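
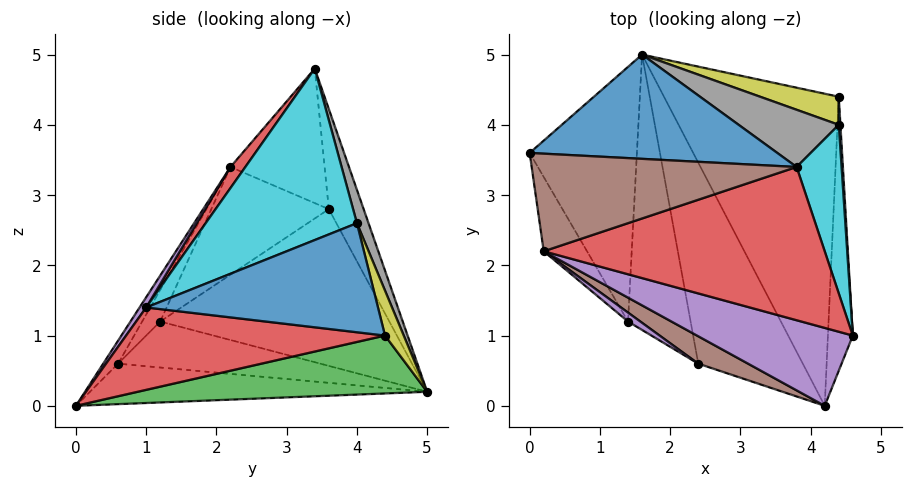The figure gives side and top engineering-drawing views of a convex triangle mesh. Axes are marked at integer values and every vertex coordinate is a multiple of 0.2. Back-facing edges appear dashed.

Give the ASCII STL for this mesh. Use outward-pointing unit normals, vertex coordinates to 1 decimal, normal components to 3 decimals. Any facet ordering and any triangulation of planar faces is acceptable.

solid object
 facet normal -0.158 0.907 0.391
  outer loop
   vertex 3.8 3.4 4.8
   vertex 1.6 5.0 0.2
   vertex 0.0 3.6 2.8
  endloop
 endfacet
 facet normal -0.821 -0.105 -0.561
  outer loop
   vertex 1.4 1.2 1.2
   vertex 0.0 3.6 2.8
   vertex 1.6 5.0 0.2
  endloop
 endfacet
 facet normal -0.583 -0.178 -0.793
  outer loop
   vertex 1.4 1.2 1.2
   vertex 1.6 5.0 0.2
   vertex 2.4 0.6 0.6
  endloop
 endfacet
 facet normal 0.044 -0.811 0.583
  outer loop
   vertex 0.2 2.2 3.4
   vertex 4.6 1.0 1.4
   vertex 3.8 3.4 4.8
  endloop
 endfacet
 facet normal -0.431 -0.886 0.168
  outer loop
   vertex 0.2 2.2 3.4
   vertex 1.4 1.2 1.2
   vertex 2.4 0.6 0.6
  endloop
 endfacet
 facet normal -0.431 0.303 0.850
  outer loop
   vertex 0.2 2.2 3.4
   vertex 3.8 3.4 4.8
   vertex 0.0 3.6 2.8
  endloop
 endfacet
 facet normal -0.890 -0.281 -0.358
  outer loop
   vertex 0.2 2.2 3.4
   vertex 0.0 3.6 2.8
   vertex 1.4 1.2 1.2
  endloop
 endfacet
 facet normal 0.095 0.953 0.286
  outer loop
   vertex 4.4 4.0 2.6
   vertex 1.6 5.0 0.2
   vertex 3.8 3.4 4.8
  endloop
 endfacet
 facet normal 0.137 0.961 0.240
  outer loop
   vertex 4.4 4.0 2.6
   vertex 4.4 4.4 1.0
   vertex 1.6 5.0 0.2
  endloop
 endfacet
 facet normal 0.967 -0.037 0.254
  outer loop
   vertex 4.4 4.0 2.6
   vertex 3.8 3.4 4.8
   vertex 4.6 1.0 1.4
  endloop
 endfacet
 facet normal 0.998 0.060 0.015
  outer loop
   vertex 4.4 4.0 2.6
   vertex 4.6 1.0 1.4
   vertex 4.4 4.4 1.0
  endloop
 endfacet
 facet normal -0.357 -0.149 -0.922
  outer loop
   vertex 4.2 0.0 0.0
   vertex 2.4 0.6 0.6
   vertex 1.6 5.0 0.2
  endloop
 endfacet
 facet normal 0.308 0.197 -0.931
  outer loop
   vertex 4.2 0.0 0.0
   vertex 1.6 5.0 0.2
   vertex 4.4 4.4 1.0
  endloop
 endfacet
 facet normal 0.957 0.022 -0.289
  outer loop
   vertex 4.2 0.0 0.0
   vertex 4.4 4.4 1.0
   vertex 4.6 1.0 1.4
  endloop
 endfacet
 facet normal 0.038 -0.818 0.574
  outer loop
   vertex 4.2 0.0 0.0
   vertex 4.6 1.0 1.4
   vertex 0.2 2.2 3.4
  endloop
 endfacet
 facet normal -0.176 -0.908 0.381
  outer loop
   vertex 4.2 0.0 0.0
   vertex 0.2 2.2 3.4
   vertex 2.4 0.6 0.6
  endloop
 endfacet
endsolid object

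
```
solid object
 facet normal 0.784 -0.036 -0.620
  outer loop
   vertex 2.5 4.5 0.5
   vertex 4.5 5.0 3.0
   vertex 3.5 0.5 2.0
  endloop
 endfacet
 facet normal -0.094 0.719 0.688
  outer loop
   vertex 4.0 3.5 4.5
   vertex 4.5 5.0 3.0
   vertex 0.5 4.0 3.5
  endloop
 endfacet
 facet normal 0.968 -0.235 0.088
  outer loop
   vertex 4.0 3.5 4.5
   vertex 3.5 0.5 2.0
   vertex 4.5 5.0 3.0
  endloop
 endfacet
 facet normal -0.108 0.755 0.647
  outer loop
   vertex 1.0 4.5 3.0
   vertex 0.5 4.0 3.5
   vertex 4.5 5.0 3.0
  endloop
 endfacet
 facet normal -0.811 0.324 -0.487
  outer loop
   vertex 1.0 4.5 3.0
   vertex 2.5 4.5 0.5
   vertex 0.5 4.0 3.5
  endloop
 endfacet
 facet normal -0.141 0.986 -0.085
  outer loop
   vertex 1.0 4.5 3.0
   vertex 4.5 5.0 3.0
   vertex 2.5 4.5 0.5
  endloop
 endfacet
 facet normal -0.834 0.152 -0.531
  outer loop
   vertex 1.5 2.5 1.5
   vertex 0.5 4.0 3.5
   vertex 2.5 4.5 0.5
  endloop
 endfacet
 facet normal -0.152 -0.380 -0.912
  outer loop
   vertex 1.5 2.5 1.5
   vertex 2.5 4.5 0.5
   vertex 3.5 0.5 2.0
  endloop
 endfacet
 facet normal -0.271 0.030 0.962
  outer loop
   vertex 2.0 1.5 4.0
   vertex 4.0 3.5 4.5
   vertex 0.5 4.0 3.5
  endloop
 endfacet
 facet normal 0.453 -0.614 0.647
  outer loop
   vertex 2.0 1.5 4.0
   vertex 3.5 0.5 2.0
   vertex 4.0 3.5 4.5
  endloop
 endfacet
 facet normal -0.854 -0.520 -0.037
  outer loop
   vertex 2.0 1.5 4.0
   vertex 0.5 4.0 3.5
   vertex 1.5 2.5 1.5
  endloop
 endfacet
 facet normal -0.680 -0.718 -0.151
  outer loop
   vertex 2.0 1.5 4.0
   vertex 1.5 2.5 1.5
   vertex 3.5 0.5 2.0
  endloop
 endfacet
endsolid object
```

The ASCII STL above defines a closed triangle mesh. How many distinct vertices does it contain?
8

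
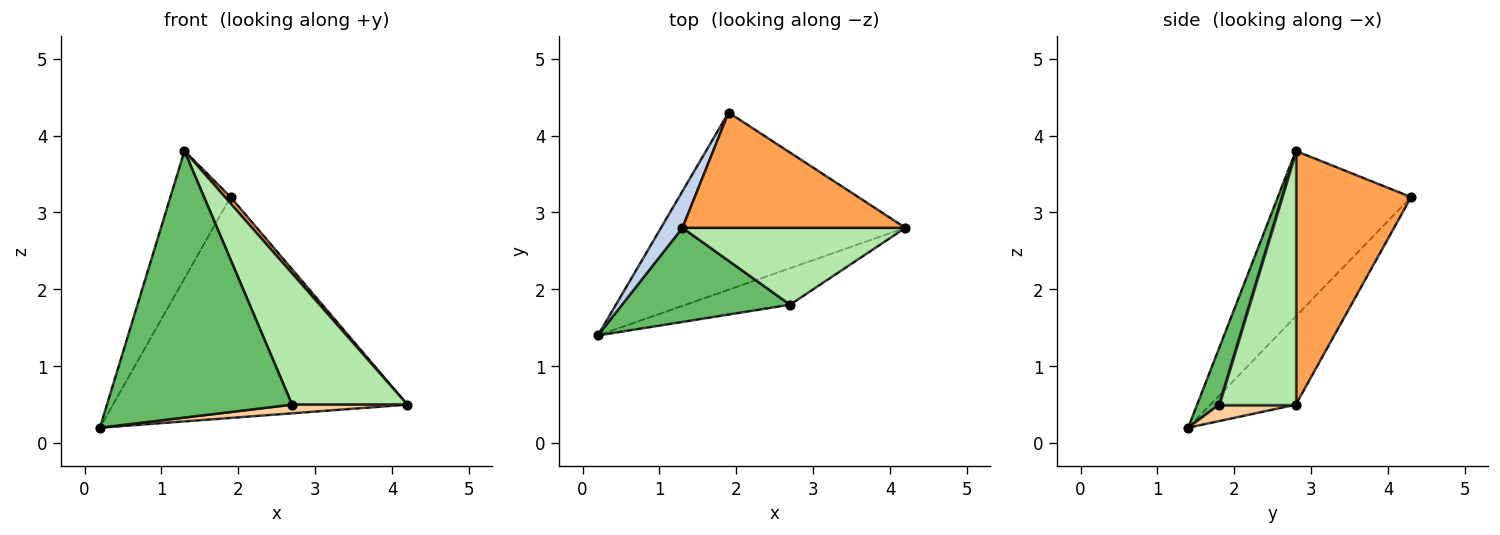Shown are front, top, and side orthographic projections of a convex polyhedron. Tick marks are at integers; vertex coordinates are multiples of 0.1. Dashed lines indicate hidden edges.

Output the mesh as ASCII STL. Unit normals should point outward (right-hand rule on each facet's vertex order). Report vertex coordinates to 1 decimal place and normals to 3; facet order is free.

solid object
 facet normal -0.220 0.761 -0.610
  outer loop
   vertex 1.9 4.3 3.2
   vertex 4.2 2.8 0.5
   vertex 0.2 1.4 0.2
  endloop
 endfacet
 facet normal -0.905 0.409 0.117
  outer loop
   vertex 1.3 2.8 3.8
   vertex 1.9 4.3 3.2
   vertex 0.2 1.4 0.2
  endloop
 endfacet
 facet normal 0.751 -0.036 0.660
  outer loop
   vertex 1.3 2.8 3.8
   vertex 4.2 2.8 0.5
   vertex 1.9 4.3 3.2
  endloop
 endfacet
 facet normal 0.152 -0.228 -0.962
  outer loop
   vertex 2.7 1.8 0.5
   vertex 0.2 1.4 0.2
   vertex 4.2 2.8 0.5
  endloop
 endfacet
 facet normal 0.110 -0.937 0.331
  outer loop
   vertex 2.7 1.8 0.5
   vertex 1.3 2.8 3.8
   vertex 0.2 1.4 0.2
  endloop
 endfacet
 facet normal 0.499 -0.748 0.438
  outer loop
   vertex 2.7 1.8 0.5
   vertex 4.2 2.8 0.5
   vertex 1.3 2.8 3.8
  endloop
 endfacet
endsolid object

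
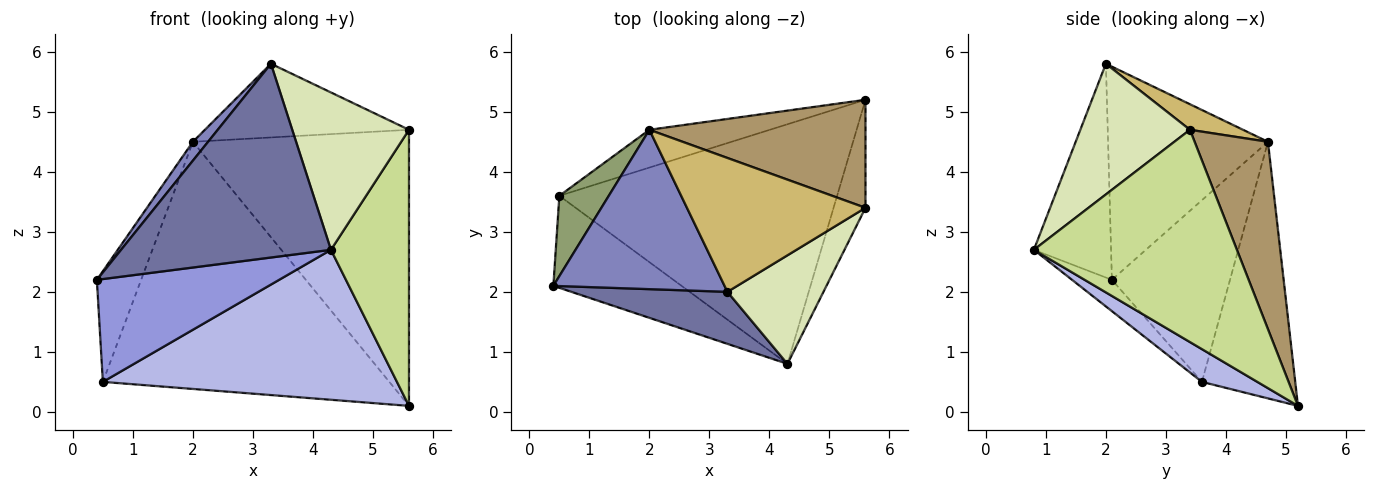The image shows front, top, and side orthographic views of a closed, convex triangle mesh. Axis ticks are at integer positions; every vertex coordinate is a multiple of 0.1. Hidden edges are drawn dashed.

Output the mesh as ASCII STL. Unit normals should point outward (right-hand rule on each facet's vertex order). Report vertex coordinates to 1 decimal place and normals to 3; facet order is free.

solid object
 facet normal -0.335 -0.910 0.244
  outer loop
   vertex 3.3 2.0 5.8
   vertex 0.4 2.1 2.2
   vertex 4.3 0.8 2.7
  endloop
 endfacet
 facet normal -0.778 -0.074 0.624
  outer loop
   vertex 2.0 4.7 4.5
   vertex 0.4 2.1 2.2
   vertex 3.3 2.0 5.8
  endloop
 endfacet
 facet normal -0.161 -0.735 -0.658
  outer loop
   vertex 0.5 3.6 0.5
   vertex 4.3 0.8 2.7
   vertex 0.4 2.1 2.2
  endloop
 endfacet
 facet normal 0.099 -0.528 -0.844
  outer loop
   vertex 0.5 3.6 0.5
   vertex 5.6 5.2 0.1
   vertex 4.3 0.8 2.7
  endloop
 endfacet
 facet normal -0.907 0.340 0.247
  outer loop
   vertex 0.5 3.6 0.5
   vertex 0.4 2.1 2.2
   vertex 2.0 4.7 4.5
  endloop
 endfacet
 facet normal -0.306 0.941 -0.144
  outer loop
   vertex 0.5 3.6 0.5
   vertex 2.0 4.7 4.5
   vertex 5.6 5.2 0.1
  endloop
 endfacet
 facet normal 0.924 -0.355 -0.139
  outer loop
   vertex 5.6 3.4 4.7
   vertex 4.3 0.8 2.7
   vertex 5.6 5.2 0.1
  endloop
 endfacet
 facet normal 0.611 -0.651 0.449
  outer loop
   vertex 5.6 3.4 4.7
   vertex 3.3 2.0 5.8
   vertex 4.3 0.8 2.7
  endloop
 endfacet
 facet normal 0.301 0.888 0.347
  outer loop
   vertex 5.6 3.4 4.7
   vertex 5.6 5.2 0.1
   vertex 2.0 4.7 4.5
  endloop
 endfacet
 facet normal 0.124 0.478 0.869
  outer loop
   vertex 5.6 3.4 4.7
   vertex 2.0 4.7 4.5
   vertex 3.3 2.0 5.8
  endloop
 endfacet
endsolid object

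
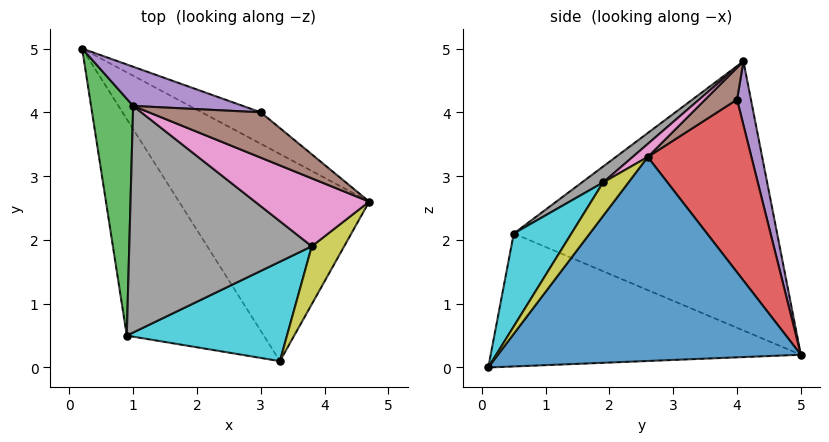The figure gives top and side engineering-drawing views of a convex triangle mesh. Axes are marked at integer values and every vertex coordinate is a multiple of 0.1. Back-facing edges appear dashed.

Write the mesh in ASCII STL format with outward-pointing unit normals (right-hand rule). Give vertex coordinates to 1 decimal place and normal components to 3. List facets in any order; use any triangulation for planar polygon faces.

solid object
 facet normal 0.657 0.440 -0.612
  outer loop
   vertex 3.3 0.1 0.0
   vertex 0.2 5.0 0.2
   vertex 4.7 2.6 3.3
  endloop
 endfacet
 facet normal -0.644 -0.380 -0.664
  outer loop
   vertex 0.9 0.5 2.1
   vertex 0.2 5.0 0.2
   vertex 3.3 0.1 0.0
  endloop
 endfacet
 facet normal -0.984 -0.088 0.154
  outer loop
   vertex 0.9 0.5 2.1
   vertex 1.0 4.1 4.8
   vertex 0.2 5.0 0.2
  endloop
 endfacet
 facet normal 0.561 0.805 -0.192
  outer loop
   vertex 3.0 4.0 4.2
   vertex 4.7 2.6 3.3
   vertex 0.2 5.0 0.2
  endloop
 endfacet
 facet normal 0.101 0.980 0.174
  outer loop
   vertex 3.0 4.0 4.2
   vertex 0.2 5.0 0.2
   vertex 1.0 4.1 4.8
  endloop
 endfacet
 facet normal 0.264 -0.274 0.925
  outer loop
   vertex 3.0 4.0 4.2
   vertex 1.0 4.1 4.8
   vertex 4.7 2.6 3.3
  endloop
 endfacet
 facet normal 0.092 -0.581 0.809
  outer loop
   vertex 3.8 1.9 2.9
   vertex 4.7 2.6 3.3
   vertex 1.0 4.1 4.8
  endloop
 endfacet
 facet normal 0.070 -0.600 0.797
  outer loop
   vertex 3.8 1.9 2.9
   vertex 1.0 4.1 4.8
   vertex 0.9 0.5 2.1
  endloop
 endfacet
 facet normal 0.433 -0.797 0.420
  outer loop
   vertex 3.8 1.9 2.9
   vertex 3.3 0.1 0.0
   vertex 4.7 2.6 3.3
  endloop
 endfacet
 facet normal 0.274 -0.838 0.473
  outer loop
   vertex 3.8 1.9 2.9
   vertex 0.9 0.5 2.1
   vertex 3.3 0.1 0.0
  endloop
 endfacet
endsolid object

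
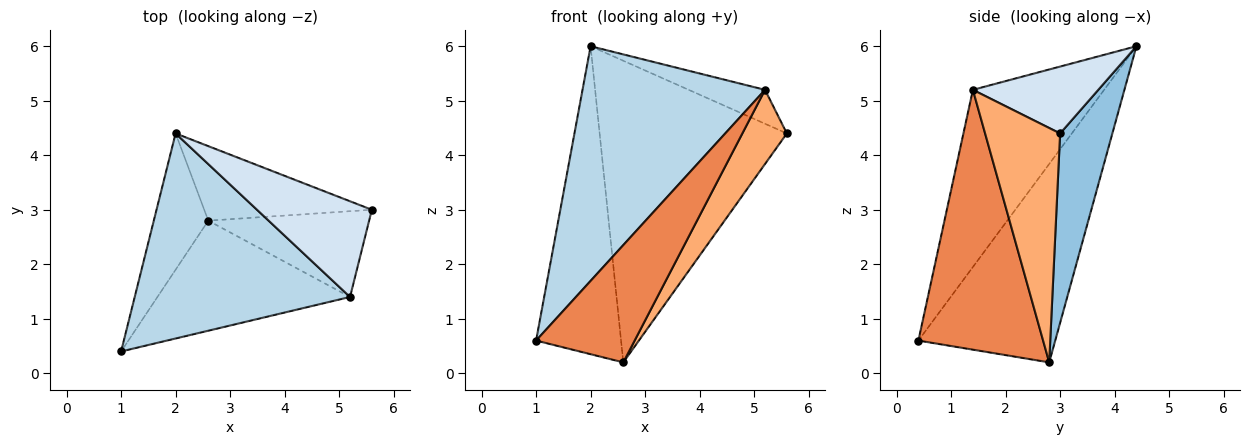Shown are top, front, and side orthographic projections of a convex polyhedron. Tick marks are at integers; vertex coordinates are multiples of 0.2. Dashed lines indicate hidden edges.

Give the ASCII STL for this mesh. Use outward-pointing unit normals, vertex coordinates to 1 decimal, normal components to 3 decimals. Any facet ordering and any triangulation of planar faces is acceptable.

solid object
 facet normal -0.827 0.514 -0.227
  outer loop
   vertex 2.6 2.8 0.2
   vertex 1.0 0.4 0.6
   vertex 2.0 4.4 6.0
  endloop
 endfacet
 facet normal 0.262 0.937 -0.231
  outer loop
   vertex 2.6 2.8 0.2
   vertex 2.0 4.4 6.0
   vertex 5.6 3.0 4.4
  endloop
 endfacet
 facet normal -0.476 -0.662 0.579
  outer loop
   vertex 5.2 1.4 5.2
   vertex 2.0 4.4 6.0
   vertex 1.0 0.4 0.6
  endloop
 endfacet
 facet normal 0.481 0.293 0.826
  outer loop
   vertex 5.2 1.4 5.2
   vertex 5.6 3.0 4.4
   vertex 2.0 4.4 6.0
  endloop
 endfacet
 facet normal 0.678 -0.536 -0.503
  outer loop
   vertex 5.2 1.4 5.2
   vertex 1.0 0.4 0.6
   vertex 2.6 2.8 0.2
  endloop
 endfacet
 facet normal 0.741 -0.439 -0.508
  outer loop
   vertex 5.2 1.4 5.2
   vertex 2.6 2.8 0.2
   vertex 5.6 3.0 4.4
  endloop
 endfacet
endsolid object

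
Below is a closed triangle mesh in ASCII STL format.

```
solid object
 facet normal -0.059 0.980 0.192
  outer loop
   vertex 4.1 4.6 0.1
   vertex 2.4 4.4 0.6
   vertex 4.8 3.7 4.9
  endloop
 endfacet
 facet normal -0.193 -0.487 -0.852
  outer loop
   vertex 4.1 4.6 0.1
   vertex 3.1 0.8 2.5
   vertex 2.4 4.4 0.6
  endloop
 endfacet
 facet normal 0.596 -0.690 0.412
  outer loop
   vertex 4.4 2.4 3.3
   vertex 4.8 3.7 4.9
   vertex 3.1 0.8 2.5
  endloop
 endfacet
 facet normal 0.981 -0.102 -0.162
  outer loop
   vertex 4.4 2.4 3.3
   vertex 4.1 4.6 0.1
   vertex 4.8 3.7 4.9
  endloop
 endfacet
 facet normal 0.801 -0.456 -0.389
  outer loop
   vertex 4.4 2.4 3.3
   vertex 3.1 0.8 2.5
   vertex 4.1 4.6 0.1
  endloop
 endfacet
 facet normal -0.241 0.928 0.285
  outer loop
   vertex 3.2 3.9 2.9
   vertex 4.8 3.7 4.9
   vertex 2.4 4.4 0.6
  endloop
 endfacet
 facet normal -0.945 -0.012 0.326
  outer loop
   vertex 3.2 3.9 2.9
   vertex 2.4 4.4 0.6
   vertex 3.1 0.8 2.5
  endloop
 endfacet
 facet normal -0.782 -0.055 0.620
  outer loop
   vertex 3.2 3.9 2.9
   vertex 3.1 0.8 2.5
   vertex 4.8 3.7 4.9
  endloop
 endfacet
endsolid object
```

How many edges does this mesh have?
12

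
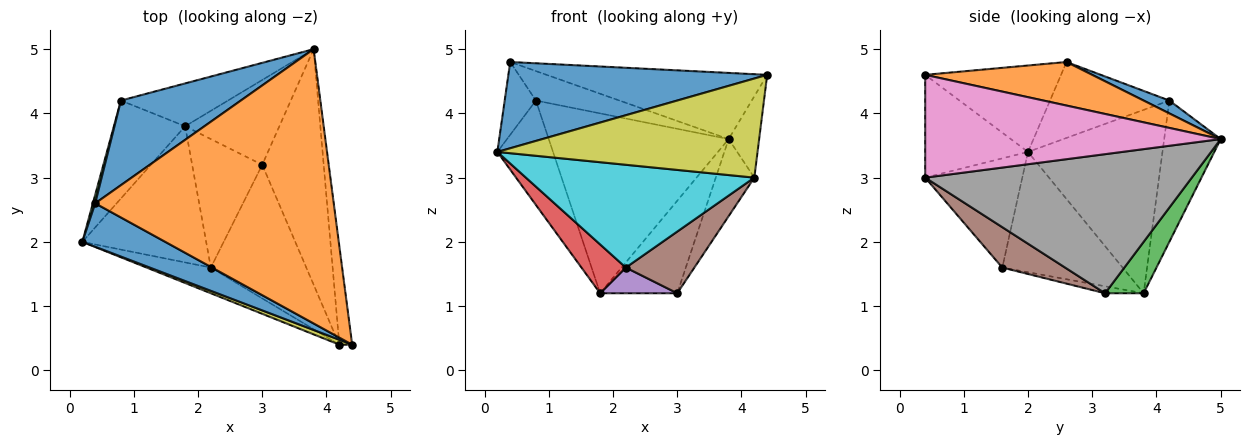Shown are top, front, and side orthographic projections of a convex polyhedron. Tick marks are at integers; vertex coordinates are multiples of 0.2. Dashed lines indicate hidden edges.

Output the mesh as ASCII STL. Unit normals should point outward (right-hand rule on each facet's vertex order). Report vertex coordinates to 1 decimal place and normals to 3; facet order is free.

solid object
 facet normal -0.424 -0.809 0.407
  outer loop
   vertex 0.4 2.6 4.8
   vertex 0.2 2.0 3.4
   vertex 4.4 0.4 4.6
  endloop
 endfacet
 facet normal 0.175 0.231 0.957
  outer loop
   vertex 0.4 2.6 4.8
   vertex 4.4 0.4 4.6
   vertex 3.8 5.0 3.6
  endloop
 endfacet
 facet normal 0.346 0.692 -0.634
  outer loop
   vertex 1.8 3.8 1.2
   vertex 3.8 5.0 3.6
   vertex 3.0 3.2 1.2
  endloop
 endfacet
 facet normal -0.675 -0.249 -0.695
  outer loop
   vertex 1.8 3.8 1.2
   vertex 2.2 1.6 1.6
   vertex 0.2 2.0 3.4
  endloop
 endfacet
 facet normal -0.098 -0.195 -0.976
  outer loop
   vertex 1.8 3.8 1.2
   vertex 3.0 3.2 1.2
   vertex 2.2 1.6 1.6
  endloop
 endfacet
 facet normal 0.359 -0.391 -0.848
  outer loop
   vertex 4.2 0.4 3.0
   vertex 2.2 1.6 1.6
   vertex 3.0 3.2 1.2
  endloop
 endfacet
 facet normal 0.987 0.102 -0.123
  outer loop
   vertex 4.2 0.4 3.0
   vertex 3.8 5.0 3.6
   vertex 4.4 0.4 4.6
  endloop
 endfacet
 facet normal 0.907 0.131 -0.401
  outer loop
   vertex 4.2 0.4 3.0
   vertex 3.0 3.2 1.2
   vertex 3.8 5.0 3.6
  endloop
 endfacet
 facet normal -0.367 -0.929 0.046
  outer loop
   vertex 4.2 0.4 3.0
   vertex 4.4 0.4 4.6
   vertex 0.2 2.0 3.4
  endloop
 endfacet
 facet normal -0.381 -0.897 -0.224
  outer loop
   vertex 4.2 0.4 3.0
   vertex 0.2 2.0 3.4
   vertex 2.2 1.6 1.6
  endloop
 endfacet
 facet normal 0.101 0.327 0.940
  outer loop
   vertex 0.8 4.2 4.2
   vertex 0.4 2.6 4.8
   vertex 3.8 5.0 3.6
  endloop
 endfacet
 facet normal -0.292 0.930 -0.221
  outer loop
   vertex 0.8 4.2 4.2
   vertex 3.8 5.0 3.6
   vertex 1.8 3.8 1.2
  endloop
 endfacet
 facet normal -0.967 0.253 0.030
  outer loop
   vertex 0.8 4.2 4.2
   vertex 0.2 2.0 3.4
   vertex 0.4 2.6 4.8
  endloop
 endfacet
 facet normal -0.870 0.360 -0.338
  outer loop
   vertex 0.8 4.2 4.2
   vertex 1.8 3.8 1.2
   vertex 0.2 2.0 3.4
  endloop
 endfacet
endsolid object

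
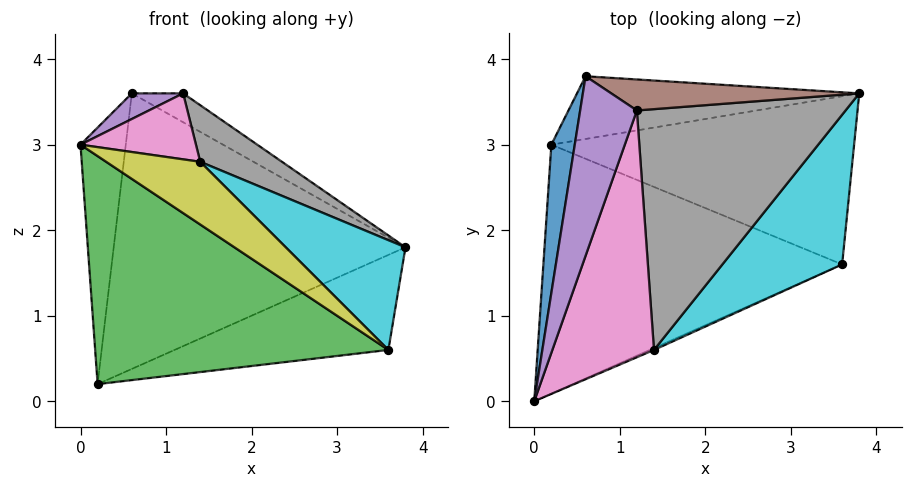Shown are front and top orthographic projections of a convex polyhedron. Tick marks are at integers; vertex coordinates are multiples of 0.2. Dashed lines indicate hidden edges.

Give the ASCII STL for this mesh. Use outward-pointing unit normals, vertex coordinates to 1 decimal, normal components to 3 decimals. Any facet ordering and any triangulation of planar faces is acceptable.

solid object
 facet normal -0.986 0.143 0.082
  outer loop
   vertex 0.2 3.0 0.2
   vertex 0.0 0.0 3.0
   vertex 0.6 3.8 3.6
  endloop
 endfacet
 facet normal -0.064 0.973 -0.221
  outer loop
   vertex 0.2 3.0 0.2
   vertex 0.6 3.8 3.6
   vertex 3.8 3.6 1.8
  endloop
 endfacet
 facet normal -0.188 -0.663 -0.724
  outer loop
   vertex 3.6 1.6 0.6
   vertex 0.0 0.0 3.0
   vertex 0.2 3.0 0.2
  endloop
 endfacet
 facet normal 0.292 0.471 -0.833
  outer loop
   vertex 3.6 1.6 0.6
   vertex 0.2 3.0 0.2
   vertex 3.8 3.6 1.8
  endloop
 endfacet
 facet normal -0.094 -0.141 0.986
  outer loop
   vertex 1.2 3.4 3.6
   vertex 0.6 3.8 3.6
   vertex 0.0 0.0 3.0
  endloop
 endfacet
 facet normal 0.414 0.620 0.666
  outer loop
   vertex 1.2 3.4 3.6
   vertex 3.8 3.6 1.8
   vertex 0.6 3.8 3.6
  endloop
 endfacet
 facet normal 0.241 -0.251 0.938
  outer loop
   vertex 1.4 0.6 2.8
   vertex 1.2 3.4 3.6
   vertex 0.0 0.0 3.0
  endloop
 endfacet
 facet normal 0.569 -0.188 0.801
  outer loop
   vertex 1.4 0.6 2.8
   vertex 3.8 3.6 1.8
   vertex 1.2 3.4 3.6
  endloop
 endfacet
 facet normal 0.390 -0.920 -0.028
  outer loop
   vertex 1.4 0.6 2.8
   vertex 0.0 0.0 3.0
   vertex 3.6 1.6 0.6
  endloop
 endfacet
 facet normal 0.732 -0.403 0.549
  outer loop
   vertex 1.4 0.6 2.8
   vertex 3.6 1.6 0.6
   vertex 3.8 3.6 1.8
  endloop
 endfacet
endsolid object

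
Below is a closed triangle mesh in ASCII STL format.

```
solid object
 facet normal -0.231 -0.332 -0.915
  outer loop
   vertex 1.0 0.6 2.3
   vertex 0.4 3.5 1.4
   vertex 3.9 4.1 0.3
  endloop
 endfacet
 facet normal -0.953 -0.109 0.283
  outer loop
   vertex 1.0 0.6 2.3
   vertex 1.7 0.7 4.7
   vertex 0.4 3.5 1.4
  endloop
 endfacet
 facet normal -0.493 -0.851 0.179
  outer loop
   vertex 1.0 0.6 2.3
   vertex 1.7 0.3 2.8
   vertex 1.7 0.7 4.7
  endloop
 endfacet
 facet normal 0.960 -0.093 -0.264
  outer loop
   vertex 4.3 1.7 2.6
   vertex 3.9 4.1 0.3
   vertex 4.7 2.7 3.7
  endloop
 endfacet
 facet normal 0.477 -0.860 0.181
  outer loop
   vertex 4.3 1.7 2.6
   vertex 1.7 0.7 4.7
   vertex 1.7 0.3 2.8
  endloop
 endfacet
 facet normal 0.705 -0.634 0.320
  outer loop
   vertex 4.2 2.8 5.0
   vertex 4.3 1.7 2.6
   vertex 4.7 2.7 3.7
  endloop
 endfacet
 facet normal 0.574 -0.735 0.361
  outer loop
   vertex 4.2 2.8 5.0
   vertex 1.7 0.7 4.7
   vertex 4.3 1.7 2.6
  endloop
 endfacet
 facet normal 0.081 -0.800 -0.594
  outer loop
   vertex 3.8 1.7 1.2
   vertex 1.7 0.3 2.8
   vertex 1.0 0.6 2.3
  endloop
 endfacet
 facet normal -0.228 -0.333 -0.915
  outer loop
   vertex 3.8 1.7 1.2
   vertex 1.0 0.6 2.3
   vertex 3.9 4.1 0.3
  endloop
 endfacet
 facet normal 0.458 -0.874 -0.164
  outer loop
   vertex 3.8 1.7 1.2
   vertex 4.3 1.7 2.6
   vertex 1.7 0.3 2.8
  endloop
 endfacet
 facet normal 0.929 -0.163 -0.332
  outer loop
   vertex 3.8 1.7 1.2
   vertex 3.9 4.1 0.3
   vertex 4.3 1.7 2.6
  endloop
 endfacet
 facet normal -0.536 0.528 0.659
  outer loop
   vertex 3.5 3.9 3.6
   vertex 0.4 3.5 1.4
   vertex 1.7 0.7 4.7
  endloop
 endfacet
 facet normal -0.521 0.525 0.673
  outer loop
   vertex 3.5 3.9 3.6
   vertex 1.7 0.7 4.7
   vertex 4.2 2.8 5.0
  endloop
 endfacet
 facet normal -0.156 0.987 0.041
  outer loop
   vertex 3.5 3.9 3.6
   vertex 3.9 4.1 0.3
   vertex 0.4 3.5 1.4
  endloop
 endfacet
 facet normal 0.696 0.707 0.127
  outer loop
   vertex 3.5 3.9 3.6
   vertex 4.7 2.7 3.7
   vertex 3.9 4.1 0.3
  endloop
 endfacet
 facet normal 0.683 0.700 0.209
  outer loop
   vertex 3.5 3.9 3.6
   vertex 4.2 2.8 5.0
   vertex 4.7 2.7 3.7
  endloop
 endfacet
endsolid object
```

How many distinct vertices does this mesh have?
10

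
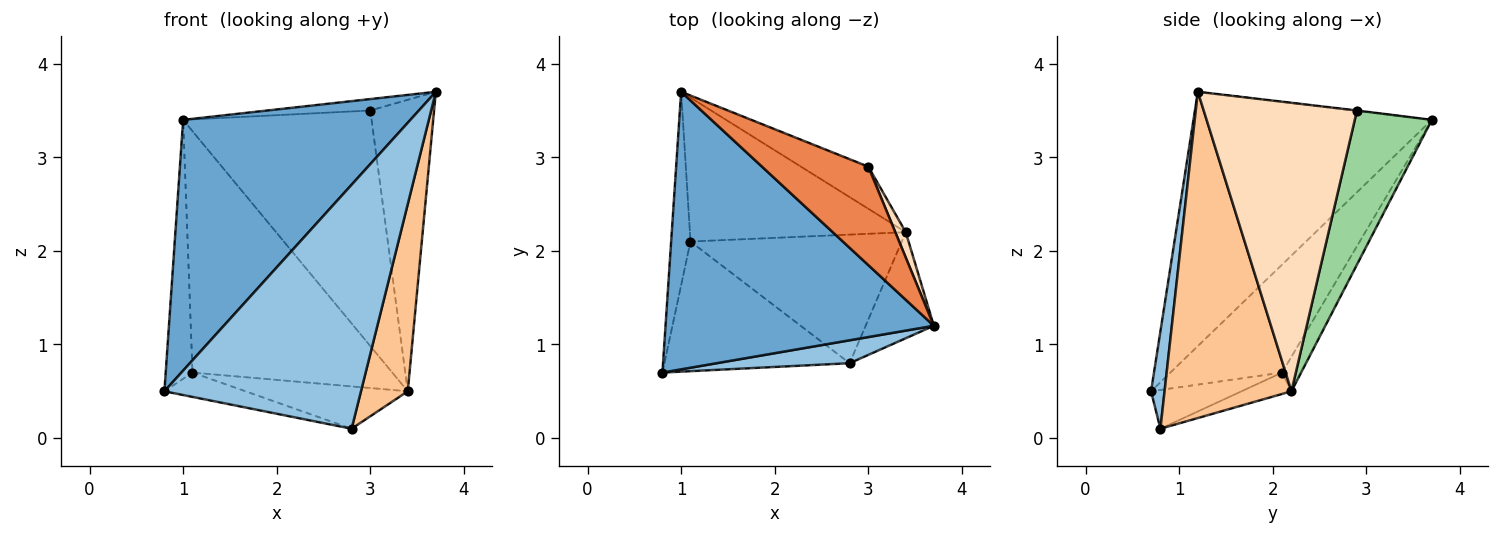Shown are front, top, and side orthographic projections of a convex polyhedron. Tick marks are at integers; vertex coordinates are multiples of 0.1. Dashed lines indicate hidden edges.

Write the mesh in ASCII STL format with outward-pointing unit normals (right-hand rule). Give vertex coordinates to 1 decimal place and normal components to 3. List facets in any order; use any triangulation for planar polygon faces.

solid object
 facet normal -0.575 -0.548 0.607
  outer loop
   vertex 1.0 3.7 3.4
   vertex 0.8 0.7 0.5
   vertex 3.7 1.2 3.7
  endloop
 endfacet
 facet normal 0.068 -0.993 0.093
  outer loop
   vertex 2.8 0.8 0.1
   vertex 3.7 1.2 3.7
   vertex 0.8 0.7 0.5
  endloop
 endfacet
 facet normal -0.958 0.230 -0.172
  outer loop
   vertex 1.1 2.1 0.7
   vertex 0.8 0.7 0.5
   vertex 1.0 3.7 3.4
  endloop
 endfacet
 facet normal -0.202 0.181 -0.963
  outer loop
   vertex 1.1 2.1 0.7
   vertex 2.8 0.8 0.1
   vertex 0.8 0.7 0.5
  endloop
 endfacet
 facet normal -0.003 0.115 0.993
  outer loop
   vertex 3.0 2.9 3.5
   vertex 1.0 3.7 3.4
   vertex 3.7 1.2 3.7
  endloop
 endfacet
 facet normal -0.096 0.311 -0.946
  outer loop
   vertex 3.4 2.2 0.5
   vertex 2.8 0.8 0.1
   vertex 1.1 2.1 0.7
  endloop
 endfacet
 facet normal 0.921 -0.340 -0.192
  outer loop
   vertex 3.4 2.2 0.5
   vertex 3.7 1.2 3.7
   vertex 2.8 0.8 0.1
  endloop
 endfacet
 facet normal 0.923 0.384 0.033
  outer loop
   vertex 3.4 2.2 0.5
   vertex 3.0 2.9 3.5
   vertex 3.7 1.2 3.7
  endloop
 endfacet
 facet normal -0.082 0.856 -0.510
  outer loop
   vertex 3.4 2.2 0.5
   vertex 1.1 2.1 0.7
   vertex 1.0 3.7 3.4
  endloop
 endfacet
 facet normal 0.373 0.913 -0.163
  outer loop
   vertex 3.4 2.2 0.5
   vertex 1.0 3.7 3.4
   vertex 3.0 2.9 3.5
  endloop
 endfacet
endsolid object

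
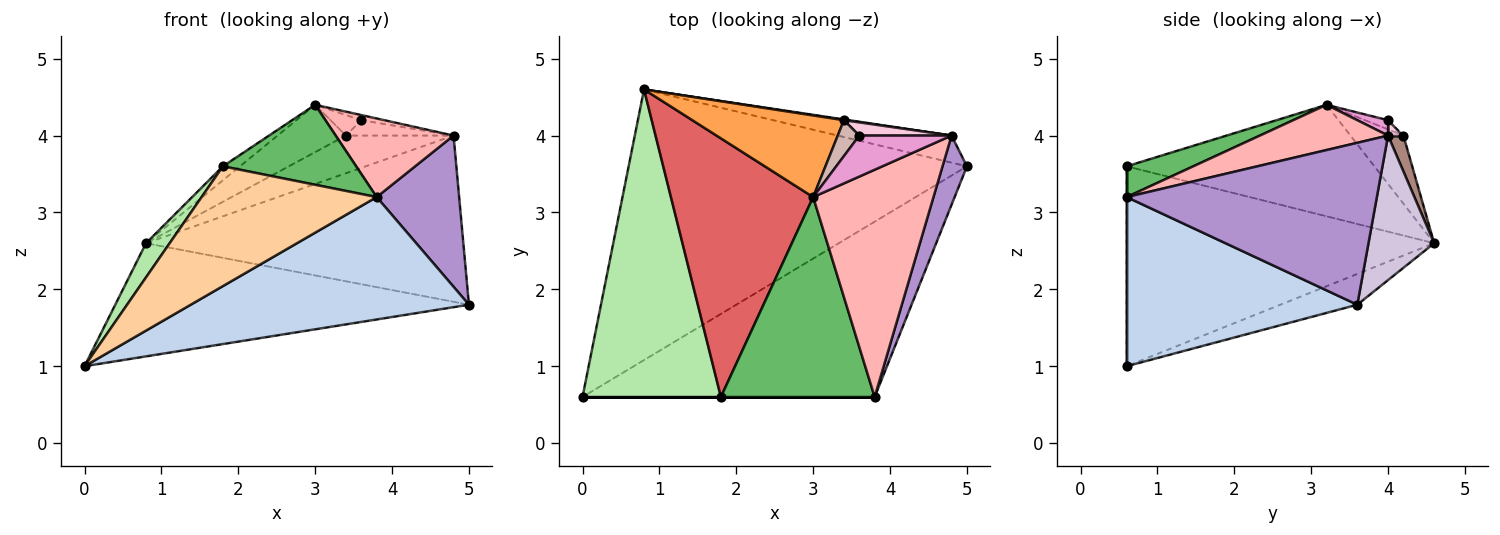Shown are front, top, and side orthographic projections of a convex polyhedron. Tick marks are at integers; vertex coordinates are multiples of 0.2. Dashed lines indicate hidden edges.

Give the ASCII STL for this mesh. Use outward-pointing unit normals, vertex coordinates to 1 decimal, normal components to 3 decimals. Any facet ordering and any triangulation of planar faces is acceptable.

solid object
 facet normal -0.084 0.384 -0.919
  outer loop
   vertex 0.8 4.6 2.6
   vertex 5.0 3.6 1.8
   vertex 0.0 0.6 1.0
  endloop
 endfacet
 facet normal 0.429 -0.517 -0.741
  outer loop
   vertex 3.8 0.6 3.2
   vertex 0.0 0.6 1.0
   vertex 5.0 3.6 1.8
  endloop
 endfacet
 facet normal -0.362 0.467 0.806
  outer loop
   vertex 3.4 4.2 4.0
   vertex 0.8 4.6 2.6
   vertex 3.0 3.2 4.4
  endloop
 endfacet
 facet normal 0.000 -1.000 0.000
  outer loop
   vertex 1.8 0.6 3.6
   vertex 0.0 0.6 1.0
   vertex 3.8 0.6 3.2
  endloop
 endfacet
 facet normal 0.183 -0.365 0.913
  outer loop
   vertex 1.8 0.6 3.6
   vertex 3.8 0.6 3.2
   vertex 3.0 3.2 4.4
  endloop
 endfacet
 facet normal -0.821 -0.063 0.568
  outer loop
   vertex 1.8 0.6 3.6
   vertex 0.8 4.6 2.6
   vertex 0.0 0.6 1.0
  endloop
 endfacet
 facet normal -0.616 0.043 0.786
  outer loop
   vertex 1.8 0.6 3.6
   vertex 3.0 3.2 4.4
   vertex 0.8 4.6 2.6
  endloop
 endfacet
 facet normal 0.335 -0.308 0.891
  outer loop
   vertex 4.8 4.0 4.0
   vertex 3.0 3.2 4.4
   vertex 3.8 0.6 3.2
  endloop
 endfacet
 facet normal 0.940 -0.310 0.142
  outer loop
   vertex 4.8 4.0 4.0
   vertex 3.8 0.6 3.2
   vertex 5.0 3.6 1.8
  endloop
 endfacet
 facet normal 0.200 0.967 -0.158
  outer loop
   vertex 4.8 4.0 4.0
   vertex 5.0 3.6 1.8
   vertex 0.8 4.6 2.6
  endloop
 endfacet
 facet normal 0.141 0.990 0.020
  outer loop
   vertex 4.8 4.0 4.0
   vertex 0.8 4.6 2.6
   vertex 3.4 4.2 4.0
  endloop
 endfacet
 facet normal -0.349 0.465 0.814
  outer loop
   vertex 3.6 4.0 4.2
   vertex 3.4 4.2 4.0
   vertex 3.0 3.2 4.4
  endloop
 endfacet
 facet normal 0.163 0.122 0.979
  outer loop
   vertex 3.6 4.0 4.2
   vertex 3.0 3.2 4.4
   vertex 4.8 4.0 4.0
  endloop
 endfacet
 facet normal 0.108 0.755 0.647
  outer loop
   vertex 3.6 4.0 4.2
   vertex 4.8 4.0 4.0
   vertex 3.4 4.2 4.0
  endloop
 endfacet
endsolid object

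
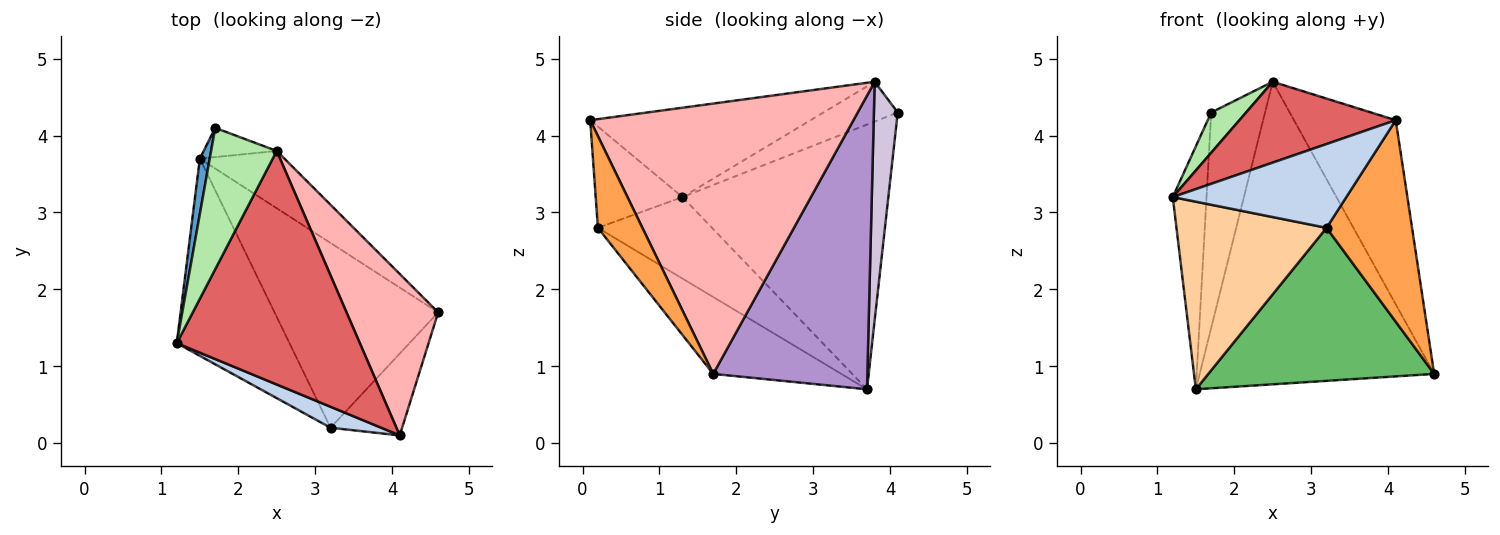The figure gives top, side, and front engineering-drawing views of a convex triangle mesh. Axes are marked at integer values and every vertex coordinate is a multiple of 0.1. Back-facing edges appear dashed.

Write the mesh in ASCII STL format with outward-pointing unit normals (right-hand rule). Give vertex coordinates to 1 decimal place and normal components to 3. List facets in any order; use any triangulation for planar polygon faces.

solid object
 facet normal -0.986 0.162 0.037
  outer loop
   vertex 1.5 3.7 0.7
   vertex 1.2 1.3 3.2
   vertex 1.7 4.1 4.3
  endloop
 endfacet
 facet normal -0.436 -0.873 0.218
  outer loop
   vertex 3.2 0.2 2.8
   vertex 4.1 0.1 4.2
   vertex 1.2 1.3 3.2
  endloop
 endfacet
 facet normal 0.434 -0.835 -0.339
  outer loop
   vertex 3.2 0.2 2.8
   vertex 4.6 1.7 0.9
   vertex 4.1 0.1 4.2
  endloop
 endfacet
 facet normal -0.464 -0.610 -0.642
  outer loop
   vertex 3.2 0.2 2.8
   vertex 1.2 1.3 3.2
   vertex 1.5 3.7 0.7
  endloop
 endfacet
 facet normal -0.340 -0.600 -0.724
  outer loop
   vertex 3.2 0.2 2.8
   vertex 1.5 3.7 0.7
   vertex 4.6 1.7 0.9
  endloop
 endfacet
 facet normal -0.504 -0.236 0.831
  outer loop
   vertex 2.5 3.8 4.7
   vertex 1.7 4.1 4.3
   vertex 1.2 1.3 3.2
  endloop
 endfacet
 facet normal -0.419 -0.297 0.858
  outer loop
   vertex 2.5 3.8 4.7
   vertex 1.2 1.3 3.2
   vertex 4.1 0.1 4.2
  endloop
 endfacet
 facet normal 0.889 0.344 0.301
  outer loop
   vertex 2.5 3.8 4.7
   vertex 4.1 0.1 4.2
   vertex 4.6 1.7 0.9
  endloop
 endfacet
 facet normal 0.543 0.825 -0.156
  outer loop
   vertex 2.5 3.8 4.7
   vertex 4.6 1.7 0.9
   vertex 1.5 3.7 0.7
  endloop
 endfacet
 facet normal 0.402 0.907 -0.123
  outer loop
   vertex 2.5 3.8 4.7
   vertex 1.5 3.7 0.7
   vertex 1.7 4.1 4.3
  endloop
 endfacet
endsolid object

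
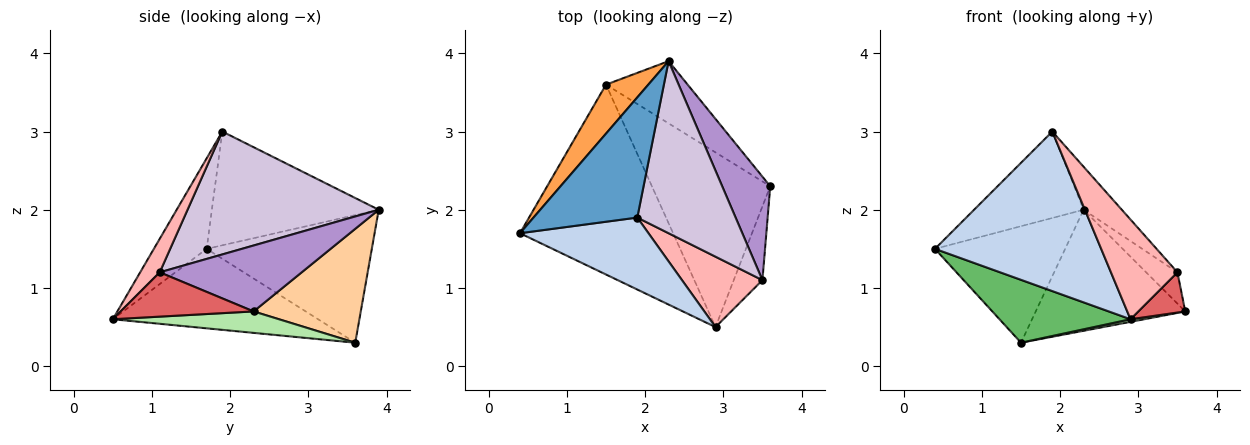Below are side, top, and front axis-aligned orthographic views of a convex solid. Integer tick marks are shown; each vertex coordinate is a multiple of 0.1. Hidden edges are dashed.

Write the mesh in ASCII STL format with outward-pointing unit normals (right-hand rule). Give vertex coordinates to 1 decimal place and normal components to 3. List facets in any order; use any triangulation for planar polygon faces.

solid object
 facet normal -0.665 0.436 0.607
  outer loop
   vertex 1.9 1.9 3.0
   vertex 2.3 3.9 2.0
   vertex 0.4 1.7 1.5
  endloop
 endfacet
 facet normal -0.278 -0.876 0.395
  outer loop
   vertex 2.9 0.5 0.6
   vertex 1.9 1.9 3.0
   vertex 0.4 1.7 1.5
  endloop
 endfacet
 facet normal -0.760 0.599 0.252
  outer loop
   vertex 1.5 3.6 0.3
   vertex 0.4 1.7 1.5
   vertex 2.3 3.9 2.0
  endloop
 endfacet
 facet normal 0.538 0.750 -0.385
  outer loop
   vertex 1.5 3.6 0.3
   vertex 2.3 3.9 2.0
   vertex 3.6 2.3 0.7
  endloop
 endfacet
 facet normal -0.442 -0.282 -0.852
  outer loop
   vertex 1.5 3.6 0.3
   vertex 2.9 0.5 0.6
   vertex 0.4 1.7 1.5
  endloop
 endfacet
 facet normal 0.178 -0.015 -0.984
  outer loop
   vertex 1.5 3.6 0.3
   vertex 3.6 2.3 0.7
   vertex 2.9 0.5 0.6
  endloop
 endfacet
 facet normal 0.805 -0.284 -0.521
  outer loop
   vertex 3.5 1.1 1.2
   vertex 2.9 0.5 0.6
   vertex 3.6 2.3 0.7
  endloop
 endfacet
 facet normal 0.234 -0.794 0.561
  outer loop
   vertex 3.5 1.1 1.2
   vertex 1.9 1.9 3.0
   vertex 2.9 0.5 0.6
  endloop
 endfacet
 facet normal 0.796 0.175 0.580
  outer loop
   vertex 3.5 1.1 1.2
   vertex 3.6 2.3 0.7
   vertex 2.3 3.9 2.0
  endloop
 endfacet
 facet normal 0.772 0.154 0.617
  outer loop
   vertex 3.5 1.1 1.2
   vertex 2.3 3.9 2.0
   vertex 1.9 1.9 3.0
  endloop
 endfacet
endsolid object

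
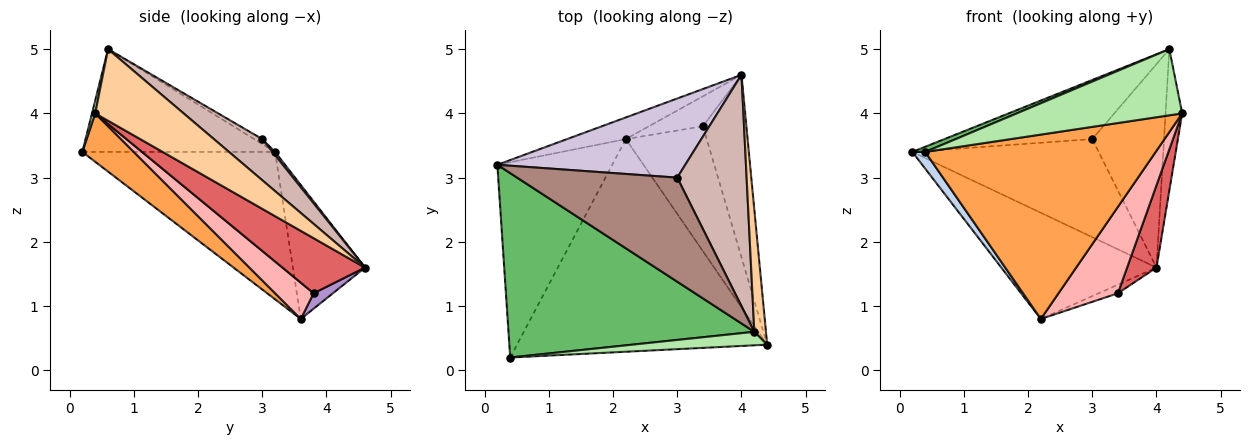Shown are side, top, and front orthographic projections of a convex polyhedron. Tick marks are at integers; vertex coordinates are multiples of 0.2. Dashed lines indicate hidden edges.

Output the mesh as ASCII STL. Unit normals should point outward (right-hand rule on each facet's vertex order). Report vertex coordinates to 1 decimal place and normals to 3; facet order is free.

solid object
 facet normal -0.415 0.892 -0.182
  outer loop
   vertex 2.2 3.6 0.8
   vertex 0.2 3.2 3.4
   vertex 4.0 4.6 1.6
  endloop
 endfacet
 facet normal -0.788 -0.053 -0.614
  outer loop
   vertex 0.4 0.2 3.4
   vertex 0.2 3.2 3.4
   vertex 2.2 3.6 0.8
  endloop
 endfacet
 facet normal 0.145 -0.648 -0.748
  outer loop
   vertex 0.4 0.2 3.4
   vertex 2.2 3.6 0.8
   vertex 4.4 0.4 4.0
  endloop
 endfacet
 facet normal 0.970 0.182 0.158
  outer loop
   vertex 4.2 0.6 5.0
   vertex 4.4 0.4 4.0
   vertex 4.0 4.6 1.6
  endloop
 endfacet
 facet normal -0.386 -0.026 0.922
  outer loop
   vertex 4.2 0.6 5.0
   vertex 0.2 3.2 3.4
   vertex 0.4 0.2 3.4
  endloop
 endfacet
 facet normal 0.019 -0.980 0.200
  outer loop
   vertex 4.2 0.6 5.0
   vertex 0.4 0.2 3.4
   vertex 4.4 0.4 4.0
  endloop
 endfacet
 facet normal 0.756 -0.269 -0.597
  outer loop
   vertex 3.4 3.8 1.2
   vertex 4.0 4.6 1.6
   vertex 4.4 0.4 4.0
  endloop
 endfacet
 facet normal 0.346 -0.534 -0.772
  outer loop
   vertex 3.4 3.8 1.2
   vertex 4.4 0.4 4.0
   vertex 2.2 3.6 0.8
  endloop
 endfacet
 facet normal 0.265 0.265 -0.927
  outer loop
   vertex 3.4 3.8 1.2
   vertex 2.2 3.6 0.8
   vertex 4.0 4.6 1.6
  endloop
 endfacet
 facet normal 0.011 0.778 0.628
  outer loop
   vertex 3.0 3.0 3.6
   vertex 4.0 4.6 1.6
   vertex 0.2 3.2 3.4
  endloop
 endfacet
 facet normal -0.027 0.494 0.869
  outer loop
   vertex 3.0 3.0 3.6
   vertex 0.2 3.2 3.4
   vertex 4.2 0.6 5.0
  endloop
 endfacet
 facet normal 0.407 0.603 0.686
  outer loop
   vertex 3.0 3.0 3.6
   vertex 4.2 0.6 5.0
   vertex 4.0 4.6 1.6
  endloop
 endfacet
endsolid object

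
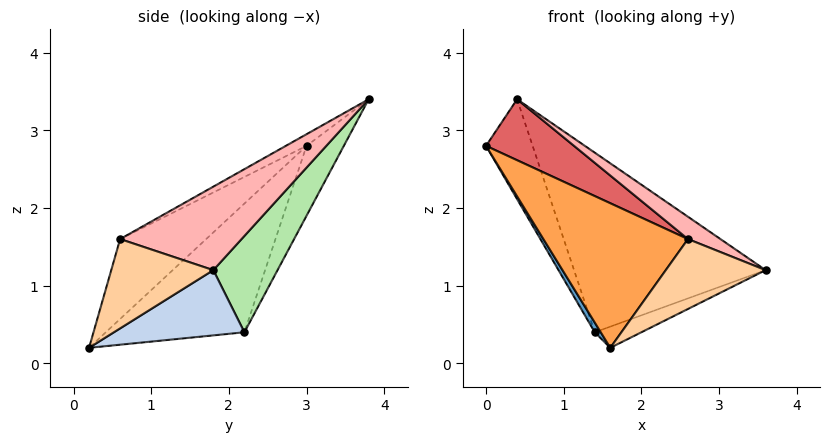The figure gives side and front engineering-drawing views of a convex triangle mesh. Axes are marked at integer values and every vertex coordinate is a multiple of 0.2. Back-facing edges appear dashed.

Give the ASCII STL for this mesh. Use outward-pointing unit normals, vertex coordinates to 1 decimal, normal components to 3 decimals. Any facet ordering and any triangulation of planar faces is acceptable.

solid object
 facet normal -0.869 -0.037 -0.494
  outer loop
   vertex 1.4 2.2 0.4
   vertex 1.6 0.2 0.2
   vertex 0.0 3.0 2.8
  endloop
 endfacet
 facet normal 0.359 0.128 -0.924
  outer loop
   vertex 1.4 2.2 0.4
   vertex 3.6 1.8 1.2
   vertex 1.6 0.2 0.2
  endloop
 endfacet
 facet normal -0.436 -0.733 0.521
  outer loop
   vertex 2.6 0.6 1.6
   vertex 0.0 3.0 2.8
   vertex 1.6 0.2 0.2
  endloop
 endfacet
 facet normal 0.683 -0.668 -0.297
  outer loop
   vertex 2.6 0.6 1.6
   vertex 1.6 0.2 0.2
   vertex 3.6 1.8 1.2
  endloop
 endfacet
 facet normal -0.530 0.662 -0.530
  outer loop
   vertex 0.4 3.8 3.4
   vertex 1.4 2.2 0.4
   vertex 0.0 3.0 2.8
  endloop
 endfacet
 facet normal 0.295 0.880 -0.371
  outer loop
   vertex 0.4 3.8 3.4
   vertex 3.6 1.8 1.2
   vertex 1.4 2.2 0.4
  endloop
 endfacet
 facet normal -0.130 -0.552 0.823
  outer loop
   vertex 0.4 3.8 3.4
   vertex 0.0 3.0 2.8
   vertex 2.6 0.6 1.6
  endloop
 endfacet
 facet normal 0.503 -0.135 0.854
  outer loop
   vertex 0.4 3.8 3.4
   vertex 2.6 0.6 1.6
   vertex 3.6 1.8 1.2
  endloop
 endfacet
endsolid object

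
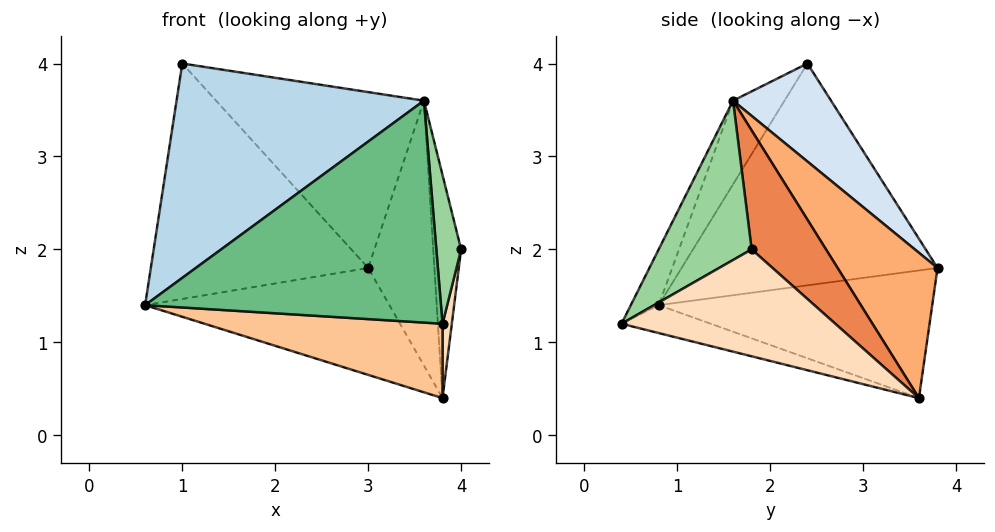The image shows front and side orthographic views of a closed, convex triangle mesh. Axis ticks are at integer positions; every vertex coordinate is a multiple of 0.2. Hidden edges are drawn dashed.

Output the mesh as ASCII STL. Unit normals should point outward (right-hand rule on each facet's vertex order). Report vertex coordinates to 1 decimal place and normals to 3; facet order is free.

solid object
 facet normal -0.734 0.623 -0.271
  outer loop
   vertex 1.0 2.4 4.0
   vertex 3.0 3.8 1.8
   vertex 0.6 0.8 1.4
  endloop
 endfacet
 facet normal -0.661 0.591 -0.462
  outer loop
   vertex 3.8 3.6 0.4
   vertex 0.6 0.8 1.4
   vertex 3.0 3.8 1.8
  endloop
 endfacet
 facet normal -0.172 -0.827 0.535
  outer loop
   vertex 3.6 1.6 3.6
   vertex 1.0 2.4 4.0
   vertex 0.6 0.8 1.4
  endloop
 endfacet
 facet normal 0.307 0.651 0.694
  outer loop
   vertex 3.6 1.6 3.6
   vertex 3.0 3.8 1.8
   vertex 1.0 2.4 4.0
  endloop
 endfacet
 facet normal 0.902 0.338 0.268
  outer loop
   vertex 3.6 1.6 3.6
   vertex 4.0 1.8 2.0
   vertex 3.8 3.6 0.4
  endloop
 endfacet
 facet normal 0.775 0.513 0.369
  outer loop
   vertex 3.6 1.6 3.6
   vertex 3.8 3.6 0.4
   vertex 3.0 3.8 1.8
  endloop
 endfacet
 facet normal -0.091 -0.242 -0.966
  outer loop
   vertex 3.8 0.4 1.2
   vertex 0.6 0.8 1.4
   vertex 3.8 3.6 0.4
  endloop
 endfacet
 facet normal 0.984 -0.043 -0.171
  outer loop
   vertex 3.8 0.4 1.2
   vertex 3.8 3.6 0.4
   vertex 4.0 1.8 2.0
  endloop
 endfacet
 facet normal -0.084 -0.894 0.440
  outer loop
   vertex 3.8 0.4 1.2
   vertex 3.6 1.6 3.6
   vertex 0.6 0.8 1.4
  endloop
 endfacet
 facet normal 0.946 -0.252 0.205
  outer loop
   vertex 3.8 0.4 1.2
   vertex 4.0 1.8 2.0
   vertex 3.6 1.6 3.6
  endloop
 endfacet
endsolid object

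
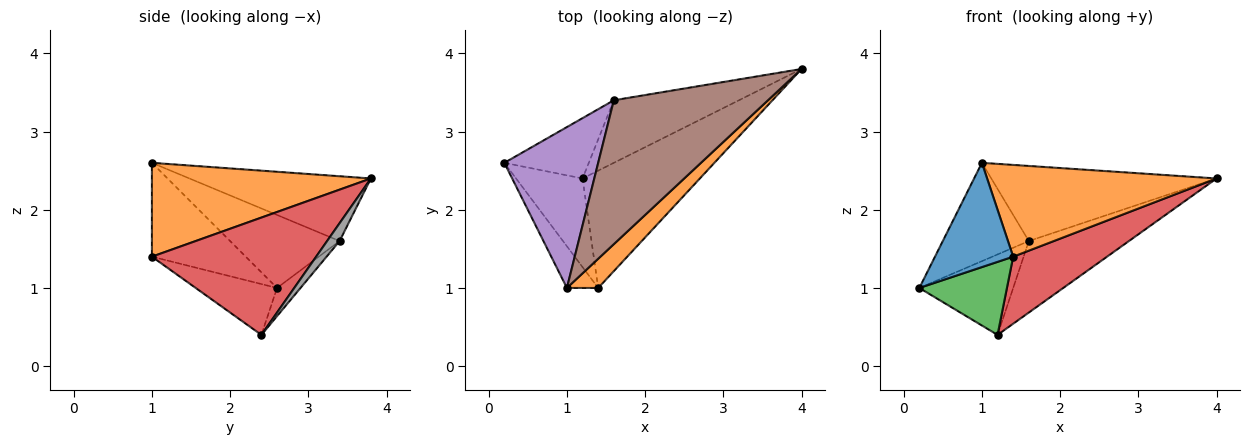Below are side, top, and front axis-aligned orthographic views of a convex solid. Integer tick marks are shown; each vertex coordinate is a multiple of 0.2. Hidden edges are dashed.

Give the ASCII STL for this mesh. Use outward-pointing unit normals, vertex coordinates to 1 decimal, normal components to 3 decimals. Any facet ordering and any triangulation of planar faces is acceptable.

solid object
 facet normal -0.744 -0.620 -0.248
  outer loop
   vertex 1.0 1.0 2.6
   vertex 0.2 2.6 1.0
   vertex 1.4 1.0 1.4
  endloop
 endfacet
 facet normal 0.673 -0.705 0.224
  outer loop
   vertex 1.0 1.0 2.6
   vertex 1.4 1.0 1.4
   vertex 4.0 3.8 2.4
  endloop
 endfacet
 facet normal -0.508 -0.547 -0.665
  outer loop
   vertex 1.2 2.4 0.4
   vertex 1.4 1.0 1.4
   vertex 0.2 2.6 1.0
  endloop
 endfacet
 facet normal 0.656 -0.375 -0.656
  outer loop
   vertex 1.2 2.4 0.4
   vertex 4.0 3.8 2.4
   vertex 1.4 1.0 1.4
  endloop
 endfacet
 facet normal -0.553 0.434 0.711
  outer loop
   vertex 1.6 3.4 1.6
   vertex 0.2 2.6 1.0
   vertex 1.0 1.0 2.6
  endloop
 endfacet
 facet normal -0.349 0.433 0.831
  outer loop
   vertex 1.6 3.4 1.6
   vertex 1.0 1.0 2.6
   vertex 4.0 3.8 2.4
  endloop
 endfacet
 facet normal -0.196 0.784 -0.588
  outer loop
   vertex 1.6 3.4 1.6
   vertex 1.2 2.4 0.4
   vertex 0.2 2.6 1.0
  endloop
 endfacet
 facet normal 0.094 0.749 -0.656
  outer loop
   vertex 1.6 3.4 1.6
   vertex 4.0 3.8 2.4
   vertex 1.2 2.4 0.4
  endloop
 endfacet
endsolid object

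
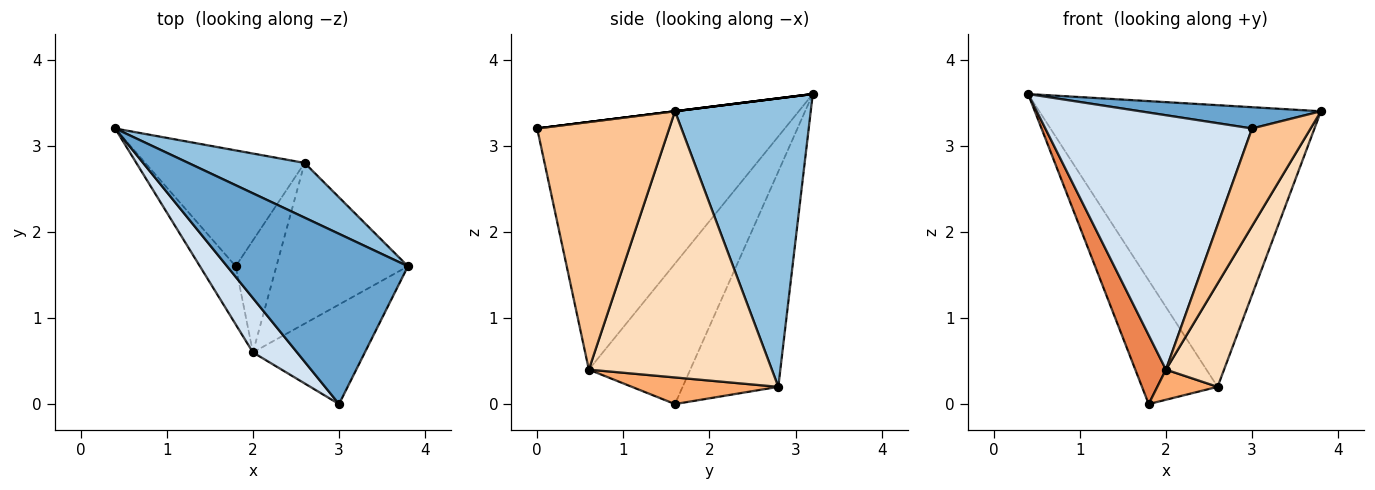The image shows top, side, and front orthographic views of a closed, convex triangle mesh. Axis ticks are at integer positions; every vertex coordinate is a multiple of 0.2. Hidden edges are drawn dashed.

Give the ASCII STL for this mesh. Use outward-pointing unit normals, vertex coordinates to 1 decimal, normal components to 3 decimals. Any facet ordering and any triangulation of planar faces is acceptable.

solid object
 facet normal 0.000 -0.124 0.992
  outer loop
   vertex 3.0 0.0 3.2
   vertex 3.8 1.6 3.4
   vertex 0.4 3.2 3.6
  endloop
 endfacet
 facet normal 0.428 0.887 0.172
  outer loop
   vertex 2.6 2.8 0.2
   vertex 0.4 3.2 3.6
   vertex 3.8 1.6 3.4
  endloop
 endfacet
 facet normal -0.679 0.536 -0.502
  outer loop
   vertex 2.6 2.8 0.2
   vertex 1.8 1.6 0.0
   vertex 0.4 3.2 3.6
  endloop
 endfacet
 facet normal -0.761 -0.635 0.136
  outer loop
   vertex 2.0 0.6 0.4
   vertex 3.0 0.0 3.2
   vertex 0.4 3.2 3.6
  endloop
 endfacet
 facet normal -0.930 -0.281 -0.237
  outer loop
   vertex 2.0 0.6 0.4
   vertex 0.4 3.2 3.6
   vertex 1.8 1.6 0.0
  endloop
 endfacet
 facet normal 0.534 -0.220 -0.816
  outer loop
   vertex 2.0 0.6 0.4
   vertex 1.8 1.6 0.0
   vertex 2.6 2.8 0.2
  endloop
 endfacet
 facet normal 0.845 -0.375 -0.382
  outer loop
   vertex 2.0 0.6 0.4
   vertex 3.8 1.6 3.4
   vertex 3.0 0.0 3.2
  endloop
 endfacet
 facet normal 0.862 -0.274 -0.426
  outer loop
   vertex 2.0 0.6 0.4
   vertex 2.6 2.8 0.2
   vertex 3.8 1.6 3.4
  endloop
 endfacet
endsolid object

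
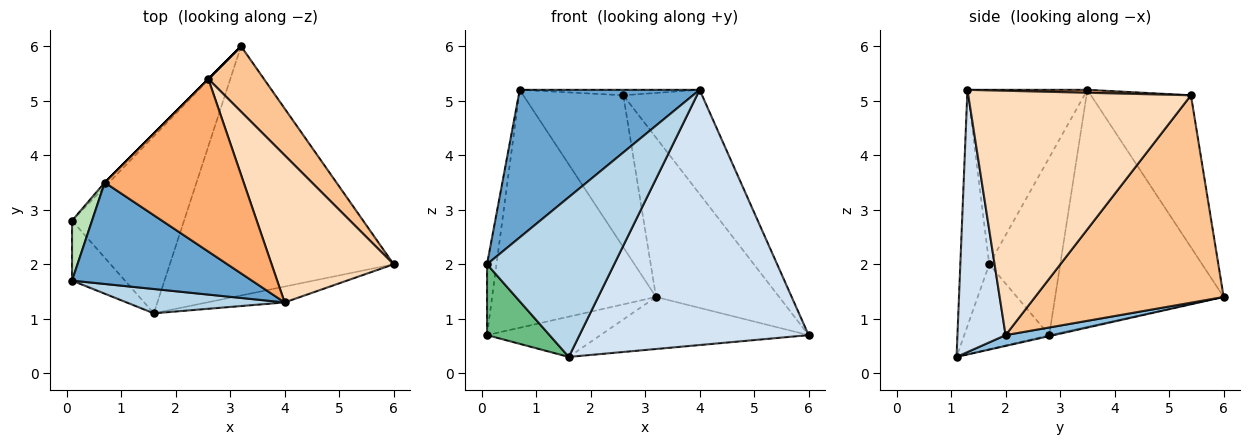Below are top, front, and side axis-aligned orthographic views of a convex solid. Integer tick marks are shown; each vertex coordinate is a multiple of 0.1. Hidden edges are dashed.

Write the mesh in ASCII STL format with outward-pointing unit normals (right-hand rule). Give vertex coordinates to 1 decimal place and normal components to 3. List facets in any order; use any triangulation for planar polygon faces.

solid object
 facet normal -0.481 -0.722 0.497
  outer loop
   vertex 4.0 1.3 5.2
   vertex 0.7 3.5 5.2
   vertex 0.1 1.7 2.0
  endloop
 endfacet
 facet normal 0.047 0.204 -0.978
  outer loop
   vertex 1.6 1.1 0.3
   vertex 3.2 6.0 1.4
   vertex 6.0 2.0 0.7
  endloop
 endfacet
 facet normal -0.219 -0.965 0.147
  outer loop
   vertex 1.6 1.1 0.3
   vertex 4.0 1.3 5.2
   vertex 0.1 1.7 2.0
  endloop
 endfacet
 facet normal 0.205 -0.977 -0.061
  outer loop
   vertex 1.6 1.1 0.3
   vertex 6.0 2.0 0.7
   vertex 4.0 1.3 5.2
  endloop
 endfacet
 facet normal -0.707 0.707 0.000
  outer loop
   vertex 2.6 5.4 5.1
   vertex 3.2 6.0 1.4
   vertex 0.7 3.5 5.2
  endloop
 endfacet
 facet normal 0.021 0.032 0.999
  outer loop
   vertex 2.6 5.4 5.1
   vertex 0.7 3.5 5.2
   vertex 4.0 1.3 5.2
  endloop
 endfacet
 facet normal 0.817 0.534 0.219
  outer loop
   vertex 2.6 5.4 5.1
   vertex 6.0 2.0 0.7
   vertex 3.2 6.0 1.4
  endloop
 endfacet
 facet normal 0.853 0.302 0.426
  outer loop
   vertex 2.6 5.4 5.1
   vertex 4.0 1.3 5.2
   vertex 6.0 2.0 0.7
  endloop
 endfacet
 facet normal -0.720 -0.530 -0.448
  outer loop
   vertex 0.1 2.8 0.7
   vertex 1.6 1.1 0.3
   vertex 0.1 1.7 2.0
  endloop
 endfacet
 facet normal -0.009 0.222 -0.975
  outer loop
   vertex 0.1 2.8 0.7
   vertex 3.2 6.0 1.4
   vertex 1.6 1.1 0.3
  endloop
 endfacet
 facet normal -0.985 0.131 0.111
  outer loop
   vertex 0.1 2.8 0.7
   vertex 0.1 1.7 2.0
   vertex 0.7 3.5 5.2
  endloop
 endfacet
 facet normal -0.717 0.697 -0.013
  outer loop
   vertex 0.1 2.8 0.7
   vertex 0.7 3.5 5.2
   vertex 3.2 6.0 1.4
  endloop
 endfacet
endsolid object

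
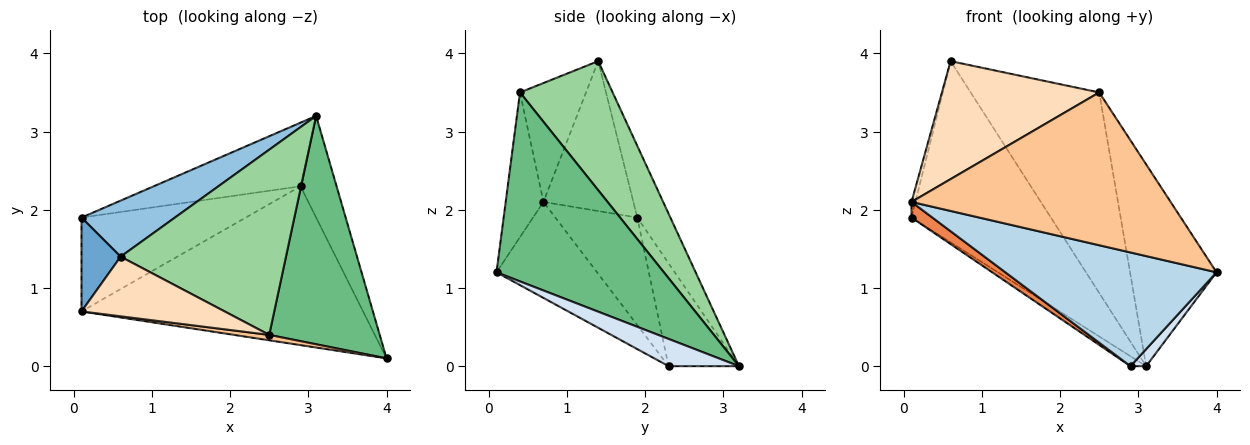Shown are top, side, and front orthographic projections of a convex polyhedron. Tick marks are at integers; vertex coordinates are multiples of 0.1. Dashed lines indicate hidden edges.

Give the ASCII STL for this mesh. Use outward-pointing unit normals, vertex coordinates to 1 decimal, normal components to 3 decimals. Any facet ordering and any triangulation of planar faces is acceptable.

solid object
 facet normal -0.967 0.042 0.252
  outer loop
   vertex 0.1 1.9 1.9
   vertex 0.1 0.7 2.1
   vertex 0.6 1.4 3.9
  endloop
 endfacet
 facet normal -0.221 0.932 0.288
  outer loop
   vertex 0.1 1.9 1.9
   vertex 0.6 1.4 3.9
   vertex 3.1 3.2 0.0
  endloop
 endfacet
 facet normal -0.267 -0.561 -0.784
  outer loop
   vertex 2.9 2.3 0.0
   vertex 4.0 0.1 1.2
   vertex 0.1 0.7 2.1
  endloop
 endfacet
 facet normal 0.597 -0.133 -0.791
  outer loop
   vertex 2.9 2.3 0.0
   vertex 3.1 3.2 0.0
   vertex 4.0 0.1 1.2
  endloop
 endfacet
 facet normal -0.543 -0.138 -0.829
  outer loop
   vertex 2.9 2.3 0.0
   vertex 0.1 0.7 2.1
   vertex 0.1 1.9 1.9
  endloop
 endfacet
 facet normal -0.569 0.127 -0.812
  outer loop
   vertex 2.9 2.3 0.0
   vertex 0.1 1.9 1.9
   vertex 3.1 3.2 0.0
  endloop
 endfacet
 facet normal -0.144 -0.989 0.035
  outer loop
   vertex 2.5 0.4 3.5
   vertex 0.1 0.7 2.1
   vertex 4.0 0.1 1.2
  endloop
 endfacet
 facet normal -0.351 -0.836 0.422
  outer loop
   vertex 2.5 0.4 3.5
   vertex 0.6 1.4 3.9
   vertex 0.1 0.7 2.1
  endloop
 endfacet
 facet normal 0.788 0.407 0.461
  outer loop
   vertex 2.5 0.4 3.5
   vertex 4.0 0.1 1.2
   vertex 3.1 3.2 0.0
  endloop
 endfacet
 facet normal 0.468 0.649 0.600
  outer loop
   vertex 2.5 0.4 3.5
   vertex 3.1 3.2 0.0
   vertex 0.6 1.4 3.9
  endloop
 endfacet
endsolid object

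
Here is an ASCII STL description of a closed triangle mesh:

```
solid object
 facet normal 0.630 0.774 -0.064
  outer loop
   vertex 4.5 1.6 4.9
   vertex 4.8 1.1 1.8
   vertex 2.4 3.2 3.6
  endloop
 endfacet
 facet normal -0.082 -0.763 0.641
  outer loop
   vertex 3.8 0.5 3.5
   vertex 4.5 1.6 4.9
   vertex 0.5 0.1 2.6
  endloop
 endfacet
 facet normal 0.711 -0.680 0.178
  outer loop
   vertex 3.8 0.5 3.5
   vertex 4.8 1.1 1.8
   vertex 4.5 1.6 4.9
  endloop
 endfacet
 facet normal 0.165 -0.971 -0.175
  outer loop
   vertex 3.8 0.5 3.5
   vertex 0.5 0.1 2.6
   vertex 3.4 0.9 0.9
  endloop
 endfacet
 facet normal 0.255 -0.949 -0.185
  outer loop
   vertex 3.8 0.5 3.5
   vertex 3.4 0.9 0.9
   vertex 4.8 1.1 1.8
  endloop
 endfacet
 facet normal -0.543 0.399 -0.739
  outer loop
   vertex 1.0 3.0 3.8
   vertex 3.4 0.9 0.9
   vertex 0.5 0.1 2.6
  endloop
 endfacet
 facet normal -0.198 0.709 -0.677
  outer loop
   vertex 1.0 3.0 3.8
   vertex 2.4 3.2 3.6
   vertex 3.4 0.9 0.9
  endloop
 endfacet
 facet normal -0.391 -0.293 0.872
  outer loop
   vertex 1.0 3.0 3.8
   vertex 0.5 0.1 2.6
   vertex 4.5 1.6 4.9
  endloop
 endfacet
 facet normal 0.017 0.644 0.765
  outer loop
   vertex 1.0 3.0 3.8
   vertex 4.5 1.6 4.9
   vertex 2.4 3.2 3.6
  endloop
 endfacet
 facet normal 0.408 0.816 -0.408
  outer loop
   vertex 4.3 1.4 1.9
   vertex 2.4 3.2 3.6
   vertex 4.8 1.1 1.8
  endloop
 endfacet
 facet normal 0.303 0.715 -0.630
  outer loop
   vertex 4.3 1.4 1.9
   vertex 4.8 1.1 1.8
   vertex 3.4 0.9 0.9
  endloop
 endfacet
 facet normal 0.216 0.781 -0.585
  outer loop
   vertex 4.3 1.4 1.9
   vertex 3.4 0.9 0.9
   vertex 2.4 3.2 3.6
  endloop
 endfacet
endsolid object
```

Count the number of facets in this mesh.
12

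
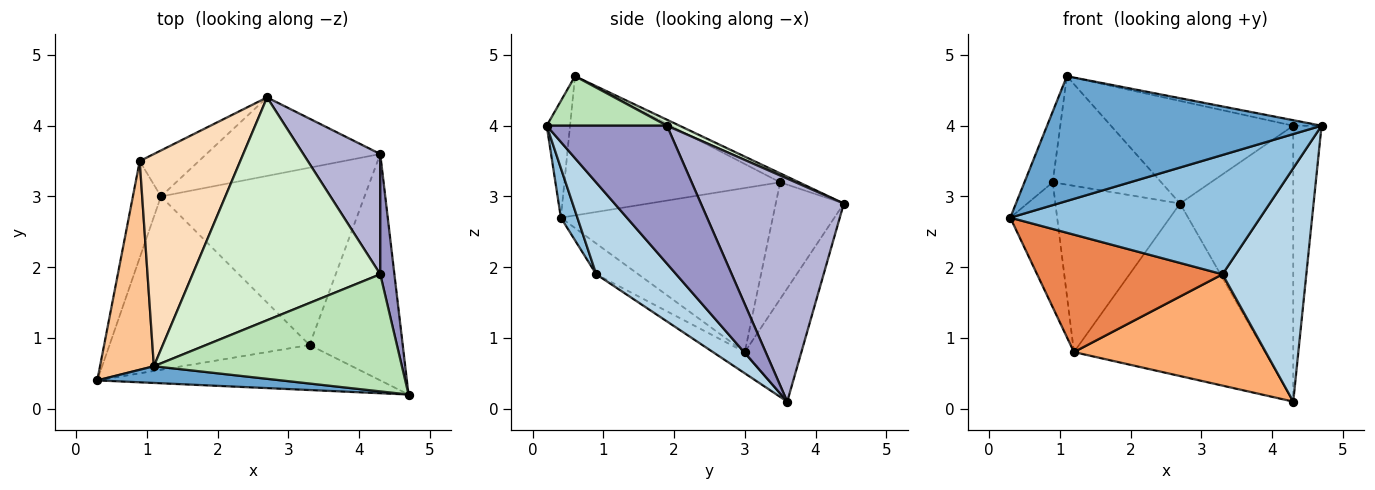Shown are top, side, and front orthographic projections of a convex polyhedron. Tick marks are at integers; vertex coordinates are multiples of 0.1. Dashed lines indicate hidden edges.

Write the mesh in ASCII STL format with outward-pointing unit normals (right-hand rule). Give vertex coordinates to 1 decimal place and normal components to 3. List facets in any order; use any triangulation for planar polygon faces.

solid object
 facet normal -0.084 -0.988 0.132
  outer loop
   vertex 1.1 0.6 4.7
   vertex 0.3 0.4 2.7
   vertex 4.7 0.2 4.0
  endloop
 endfacet
 facet normal 0.062 -0.934 -0.352
  outer loop
   vertex 3.3 0.9 1.9
   vertex 4.7 0.2 4.0
   vertex 0.3 0.4 2.7
  endloop
 endfacet
 facet normal 0.565 -0.592 -0.574
  outer loop
   vertex 3.3 0.9 1.9
   vertex 4.3 3.6 0.1
   vertex 4.7 0.2 4.0
  endloop
 endfacet
 facet normal -0.260 0.879 -0.400
  outer loop
   vertex 1.2 3.0 0.8
   vertex 2.7 4.4 2.9
   vertex 4.3 3.6 0.1
  endloop
 endfacet
 facet normal -0.126 -0.556 -0.821
  outer loop
   vertex 1.2 3.0 0.8
   vertex 3.3 0.9 1.9
   vertex 0.3 0.4 2.7
  endloop
 endfacet
 facet normal -0.088 -0.530 -0.844
  outer loop
   vertex 1.2 3.0 0.8
   vertex 4.3 3.6 0.1
   vertex 3.3 0.9 1.9
  endloop
 endfacet
 facet normal -0.926 0.121 0.358
  outer loop
   vertex 0.9 3.5 3.2
   vertex 0.3 0.4 2.7
   vertex 1.1 0.6 4.7
  endloop
 endfacet
 facet normal -0.079 0.454 0.888
  outer loop
   vertex 0.9 3.5 3.2
   vertex 1.1 0.6 4.7
   vertex 2.7 4.4 2.9
  endloop
 endfacet
 facet normal -0.963 0.213 -0.165
  outer loop
   vertex 0.9 3.5 3.2
   vertex 1.2 3.0 0.8
   vertex 0.3 0.4 2.7
  endloop
 endfacet
 facet normal -0.466 0.853 -0.236
  outer loop
   vertex 0.9 3.5 3.2
   vertex 2.7 4.4 2.9
   vertex 1.2 3.0 0.8
  endloop
 endfacet
 facet normal 0.196 0.046 0.980
  outer loop
   vertex 4.3 1.9 4.0
   vertex 1.1 0.6 4.7
   vertex 4.7 0.2 4.0
  endloop
 endfacet
 facet normal 0.029 0.418 0.908
  outer loop
   vertex 4.3 1.9 4.0
   vertex 2.7 4.4 2.9
   vertex 1.1 0.6 4.7
  endloop
 endfacet
 facet normal 0.969 0.228 0.099
  outer loop
   vertex 4.3 1.9 4.0
   vertex 4.7 0.2 4.0
   vertex 4.3 3.6 0.1
  endloop
 endfacet
 facet normal 0.757 0.599 0.261
  outer loop
   vertex 4.3 1.9 4.0
   vertex 4.3 3.6 0.1
   vertex 2.7 4.4 2.9
  endloop
 endfacet
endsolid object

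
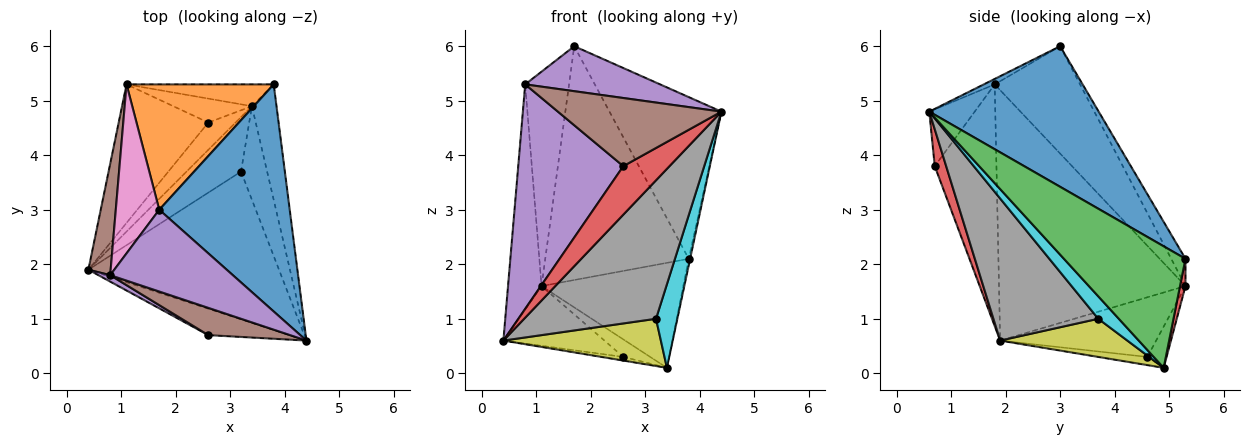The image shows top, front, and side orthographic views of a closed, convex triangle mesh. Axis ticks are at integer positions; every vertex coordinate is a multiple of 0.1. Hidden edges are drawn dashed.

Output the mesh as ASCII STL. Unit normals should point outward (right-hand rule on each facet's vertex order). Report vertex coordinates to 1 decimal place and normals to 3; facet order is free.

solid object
 facet normal 0.660 0.436 0.612
  outer loop
   vertex 1.7 3.0 6.0
   vertex 4.4 0.6 4.8
   vertex 3.8 5.3 2.1
  endloop
 endfacet
 facet normal -0.087 0.878 0.471
  outer loop
   vertex 1.1 5.3 1.6
   vertex 1.7 3.0 6.0
   vertex 3.8 5.3 2.1
  endloop
 endfacet
 facet normal 0.980 0.011 -0.198
  outer loop
   vertex 3.4 4.9 0.1
   vertex 3.8 5.3 2.1
   vertex 4.4 0.6 4.8
  endloop
 endfacet
 facet normal 0.038 0.978 -0.203
  outer loop
   vertex 3.4 4.9 0.1
   vertex 1.1 5.3 1.6
   vertex 3.8 5.3 2.1
  endloop
 endfacet
 facet normal -0.039 -0.482 0.876
  outer loop
   vertex 0.8 1.8 5.3
   vertex 4.4 0.6 4.8
   vertex 1.7 3.0 6.0
  endloop
 endfacet
 facet normal -0.980 0.176 0.087
  outer loop
   vertex 0.8 1.8 5.3
   vertex 1.1 5.3 1.6
   vertex 0.4 1.9 0.6
  endloop
 endfacet
 facet normal -0.837 0.430 0.339
  outer loop
   vertex 0.8 1.8 5.3
   vertex 1.7 3.0 6.0
   vertex 1.1 5.3 1.6
  endloop
 endfacet
 facet normal 0.478 -0.601 -0.641
  outer loop
   vertex 3.2 3.7 1.0
   vertex 4.4 0.6 4.8
   vertex 0.4 1.9 0.6
  endloop
 endfacet
 facet normal 0.468 -0.579 -0.668
  outer loop
   vertex 3.2 3.7 1.0
   vertex 0.4 1.9 0.6
   vertex 3.4 4.9 0.1
  endloop
 endfacet
 facet normal 0.540 -0.561 -0.628
  outer loop
   vertex 3.2 3.7 1.0
   vertex 3.4 4.9 0.1
   vertex 4.4 0.6 4.8
  endloop
 endfacet
 facet normal -0.521 0.338 -0.784
  outer loop
   vertex 2.6 4.6 0.3
   vertex 0.4 1.9 0.6
   vertex 1.1 5.3 1.6
  endloop
 endfacet
 facet normal -0.285 0.127 -0.950
  outer loop
   vertex 2.6 4.6 0.3
   vertex 3.4 4.9 0.1
   vertex 0.4 1.9 0.6
  endloop
 endfacet
 facet normal -0.390 0.544 -0.743
  outer loop
   vertex 2.6 4.6 0.3
   vertex 1.1 5.3 1.6
   vertex 3.4 4.9 0.1
  endloop
 endfacet
 facet normal 0.212 -0.858 -0.468
  outer loop
   vertex 2.6 0.7 3.8
   vertex 0.4 1.9 0.6
   vertex 4.4 0.6 4.8
  endloop
 endfacet
 facet normal -0.506 -0.862 0.025
  outer loop
   vertex 2.6 0.7 3.8
   vertex 0.8 1.8 5.3
   vertex 0.4 1.9 0.6
  endloop
 endfacet
 facet normal -0.250 -0.899 0.360
  outer loop
   vertex 2.6 0.7 3.8
   vertex 4.4 0.6 4.8
   vertex 0.8 1.8 5.3
  endloop
 endfacet
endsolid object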